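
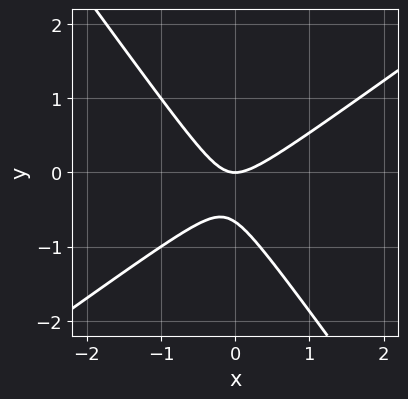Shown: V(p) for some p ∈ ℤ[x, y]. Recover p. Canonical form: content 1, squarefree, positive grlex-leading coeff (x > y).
3*x^2 - 2*x*y - 3*y^2 - 2*y

1. Degree: a generic line meets the curve in up to 2 points, so deg p = 2.
2. Observable constraints: it meets the y-axis at y = 0 (among the integer gridlines); it crosses the x-axis at the gridline x = 0.
3. Matching integer coefficients to the picture gives p.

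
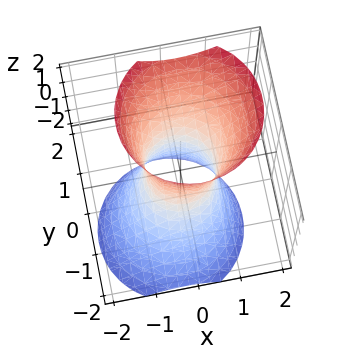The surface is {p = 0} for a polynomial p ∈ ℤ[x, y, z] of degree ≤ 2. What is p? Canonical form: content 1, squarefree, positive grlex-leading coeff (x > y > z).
1. deg p = 2.
2. Against the integer gridlines: the surface avoids every integer z-axis point in the box.
3. Matching integer coefficients to the picture gives p.

3*x^2 - x*z + 3*y^2 - 2*y*z - z^2 - 2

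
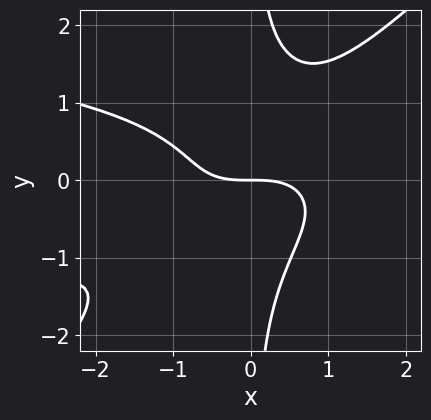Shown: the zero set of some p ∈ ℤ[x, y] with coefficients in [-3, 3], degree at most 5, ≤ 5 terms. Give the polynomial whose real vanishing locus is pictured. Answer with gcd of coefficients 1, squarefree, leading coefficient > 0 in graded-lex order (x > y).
The degree is 4 — the shape is more complex than any degree-3 curve.
From the visible intercepts: it crosses the y-axis at the gridline y = 0; one x-axis crossing is at x = 0.
Fitting integer coefficients to these (and the overall shape) gives p.

2*x^2*y^2 - 2*x*y^3 + x^3 - x^2*y + 2*y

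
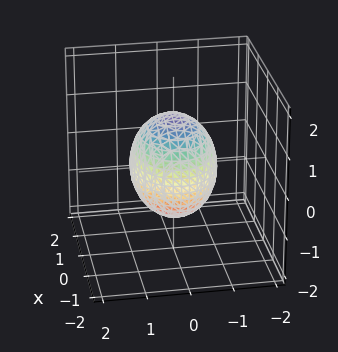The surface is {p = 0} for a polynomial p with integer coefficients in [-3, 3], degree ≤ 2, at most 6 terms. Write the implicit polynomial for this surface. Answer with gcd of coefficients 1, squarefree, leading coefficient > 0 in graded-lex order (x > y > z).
2*x^2 + 3*y^2 + 2*z^2 - 3

deg p = 2. Bounded and convex; a quadric.
Symmetries: it's symmetric under z → −z, forcing even powers of z; the y ↦ −y reflection is a symmetry, so y appears only in even powers; the x ↦ −x reflection is a symmetry, so x appears only in even powers.
Reading off the gridlines: the y-axis gridline crossings are at y ∈ {-1, 1}.
These observations pin down the coefficients.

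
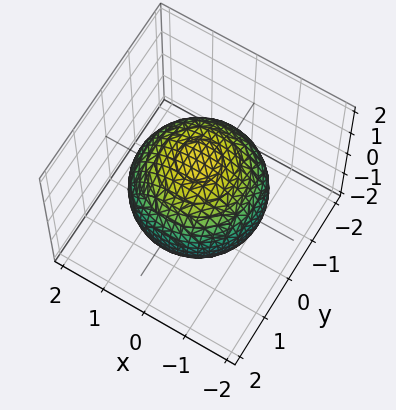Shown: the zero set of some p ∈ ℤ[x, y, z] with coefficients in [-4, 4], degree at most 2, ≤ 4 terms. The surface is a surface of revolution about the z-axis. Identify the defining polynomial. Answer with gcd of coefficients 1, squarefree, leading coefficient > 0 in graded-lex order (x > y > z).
x^2 + y^2 + z^2 - 2

1. Degree: the shape is more complex than any degree-1 surface, so deg p = 2.
2. Symmetries: the z-axis is an axis of rotation, so x and y enter only as x² + y².
3. Against the integer gridlines: a circular section at z = -1 has radius exactly 1.
4. Solving for integer coefficients yields p as stated.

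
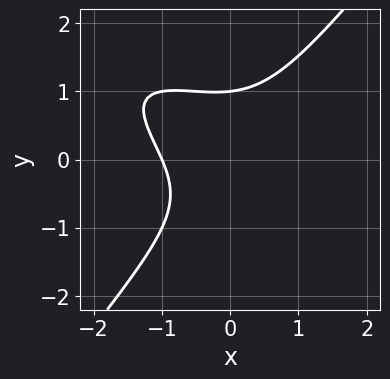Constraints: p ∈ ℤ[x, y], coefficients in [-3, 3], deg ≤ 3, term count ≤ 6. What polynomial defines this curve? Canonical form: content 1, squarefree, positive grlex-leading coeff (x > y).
Degree: a generic line meets the curve in up to 3 points, so deg p = 3.
Checking where it meets the axes: one y-axis crossing is at y = 1; it crosses the x-axis at the gridline x = -1.
Putting this together gives p.

2*x^3 + 3*x^2*y - 3*y^3 + x + 3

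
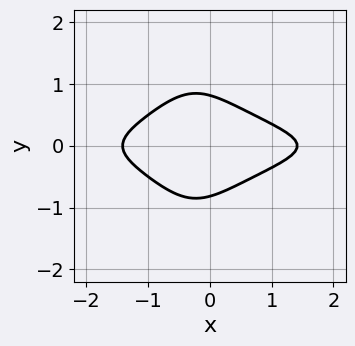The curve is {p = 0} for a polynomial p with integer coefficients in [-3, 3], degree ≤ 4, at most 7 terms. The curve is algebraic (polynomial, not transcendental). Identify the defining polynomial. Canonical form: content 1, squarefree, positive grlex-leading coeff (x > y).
Degree: no degree-3 curve has this shape, so deg p = 4.
Symmetries: mirror symmetry y ↦ −y ⇒ only even powers of y.
Solving for integer coefficients yields p as stated.

3*x^2*y^2 + 2*x*y^2 + x^2 + 3*y^2 - 2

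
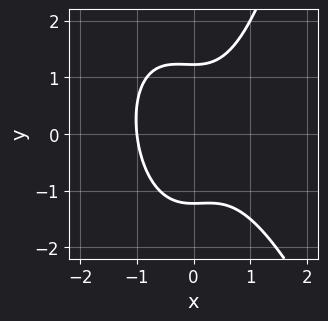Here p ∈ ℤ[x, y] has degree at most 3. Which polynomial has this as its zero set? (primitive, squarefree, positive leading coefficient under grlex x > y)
deg p = 3. No degree-2 curve has this shape.
Reading off the gridlines: it meets the x-axis at x = -1 (among the integer gridlines).
The integer polynomial consistent with all of this is the stated p.

3*x^3 + x^2*y - 2*y^2 + 3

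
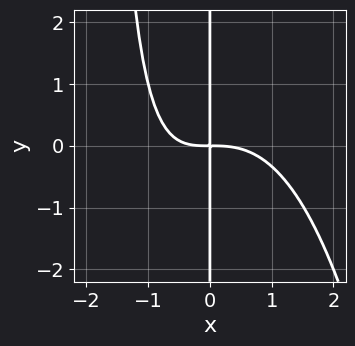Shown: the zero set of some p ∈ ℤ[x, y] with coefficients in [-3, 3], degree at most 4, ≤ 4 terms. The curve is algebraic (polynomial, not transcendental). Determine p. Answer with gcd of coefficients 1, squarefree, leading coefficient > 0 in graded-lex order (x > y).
First, degree: the shape is more complex than any degree-3 curve, so deg p = 4.
Then, from the visible intercepts: the visible y-axis segment lies entirely on the curve.
Finally, these observations pin down the coefficients.

x^4 + x^2*y + 2*x*y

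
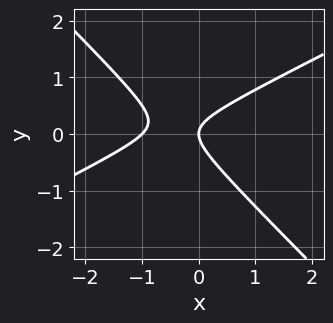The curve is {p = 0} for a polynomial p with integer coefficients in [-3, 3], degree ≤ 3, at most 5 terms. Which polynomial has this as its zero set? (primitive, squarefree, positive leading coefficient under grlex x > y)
x^2 - x*y - 2*y^2 + x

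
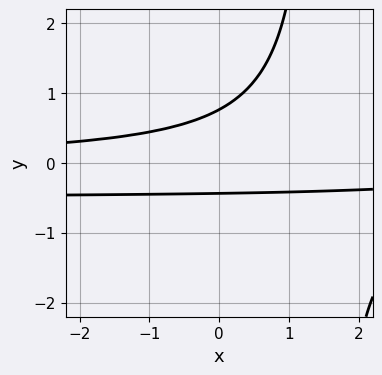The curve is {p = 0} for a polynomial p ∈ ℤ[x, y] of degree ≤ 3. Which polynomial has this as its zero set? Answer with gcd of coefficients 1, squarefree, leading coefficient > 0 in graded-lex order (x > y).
First, the degree is 3 — a generic line meets the curve in up to 3 points.
Next, reading off the gridlines: no x-intercept at any integer in the box.
Finally, putting this together gives p.

2*x*y^2 + x*y - 3*y^2 + y + 1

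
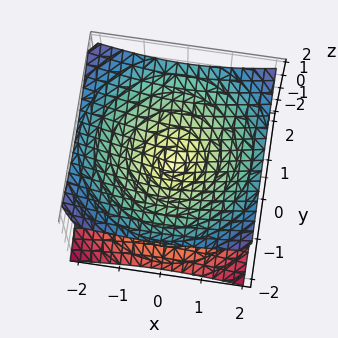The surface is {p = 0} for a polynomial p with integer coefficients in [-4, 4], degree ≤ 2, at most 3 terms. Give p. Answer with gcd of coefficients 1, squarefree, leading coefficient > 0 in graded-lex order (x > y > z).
1. Degree: a double cone through the origin; a quadric, so deg p = 2.
2. Symmetries: it's symmetric under z → −z, forcing even powers of z; rotational symmetry about the z-axis ⇒ p depends on x, y only through x² + y².
3. From the axis intercepts and sections: a circular section at z = -1 has radius between 1 and 2; one z-axis crossing is at z = 0; one x-axis crossing is at x = 0.
4. The integer polynomial consistent with all of this is the stated p.

x^2 + y^2 - 2*z^2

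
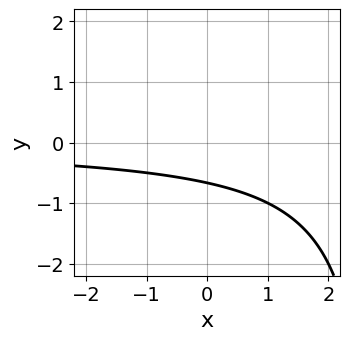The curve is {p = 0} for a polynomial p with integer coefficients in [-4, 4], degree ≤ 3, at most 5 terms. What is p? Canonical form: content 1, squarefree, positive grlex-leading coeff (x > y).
deg p = 2. A generic line meets the curve in up to 2 points.
Checking where it meets the axes: no x-intercept at any integer in the box.
The integer polynomial consistent with all of this is the stated p.

x*y - 3*y - 2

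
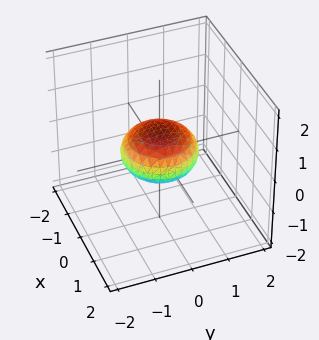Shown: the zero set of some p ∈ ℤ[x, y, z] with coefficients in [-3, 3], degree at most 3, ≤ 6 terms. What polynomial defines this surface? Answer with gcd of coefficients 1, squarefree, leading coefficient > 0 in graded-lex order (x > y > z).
x^2 + y^2 + 2*z^2 - 1

1. Degree: a closed, bounded, convex surface; a quadric, so deg p = 2.
2. By symmetry, every cross-section ⟂ z is a circle, so x, y appear only via x² + y²; it's symmetric under z → −z, forcing even powers of z.
3. Reading off the gridlines: among the integer gridlines, it crosses the x-axis at x ∈ {-1, 1}; among the integer gridlines, it crosses the y-axis at y ∈ {-1, 1}; a circular section at z = 0 has radius exactly 1.
4. Assembling these constraints gives the stated polynomial.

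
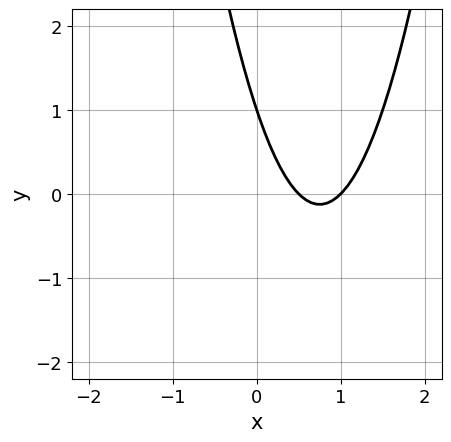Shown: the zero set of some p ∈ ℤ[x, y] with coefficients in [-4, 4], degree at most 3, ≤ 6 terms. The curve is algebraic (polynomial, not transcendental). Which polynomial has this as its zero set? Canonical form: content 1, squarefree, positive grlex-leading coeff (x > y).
2*x^2 - 3*x - y + 1

1. deg p = 2. The shape is more complex than any degree-1 curve.
2. Reading off the gridlines: it meets the x-axis at x = 1 (among the integer gridlines); one y-axis crossing is at y = 1.
3. Putting this together gives p.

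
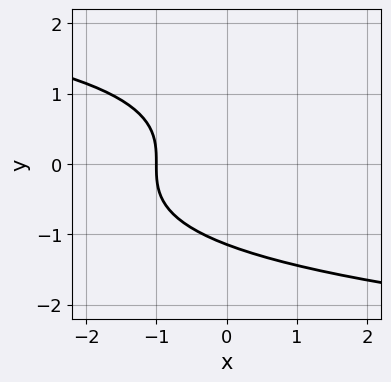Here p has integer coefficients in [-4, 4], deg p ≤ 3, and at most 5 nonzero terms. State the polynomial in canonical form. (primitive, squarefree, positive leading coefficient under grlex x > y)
First, the degree is 3 — no degree-2 curve has this shape.
Then, checking where it meets the axes: it meets the x-axis at x = -1 (among the integer gridlines).
Finally, the integer polynomial consistent with all of this is the stated p.

2*y^3 + 3*x + 3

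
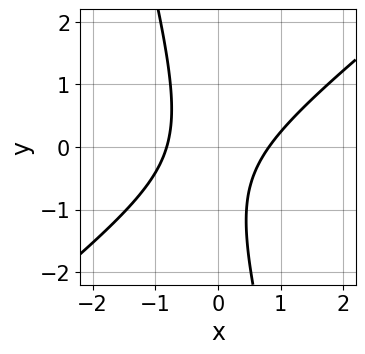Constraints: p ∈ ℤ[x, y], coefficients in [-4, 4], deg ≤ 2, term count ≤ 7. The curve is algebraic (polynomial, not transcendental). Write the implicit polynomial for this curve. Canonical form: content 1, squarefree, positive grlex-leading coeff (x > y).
3*x^2 - 3*x*y - y^2 - y - 2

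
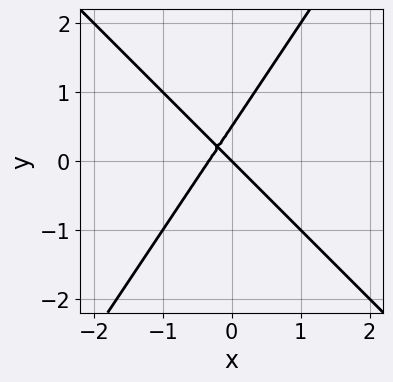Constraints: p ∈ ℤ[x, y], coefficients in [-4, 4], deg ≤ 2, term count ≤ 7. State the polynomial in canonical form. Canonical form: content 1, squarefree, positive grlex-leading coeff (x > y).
3*x^2 + x*y - 2*y^2 + x + y

1. deg p = 2. No degree-1 curve has this shape.
2. Reading off the gridlines: it crosses the x-axis at the gridline x = 0; it crosses the y-axis at the gridline y = 0.
3. Solving for integer coefficients yields p as stated.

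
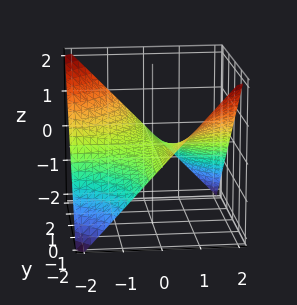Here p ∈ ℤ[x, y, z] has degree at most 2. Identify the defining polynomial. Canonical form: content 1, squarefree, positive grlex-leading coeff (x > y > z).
Degree: a saddle surface; a quadric, so deg p = 2.
Checking where it meets the axes: the visible y-axis segment lies entirely on the surface; every point of the x-axis in the box is on the surface; one z-axis crossing is at z = 0.
The integer polynomial consistent with all of this is the stated p.

x*y + 2*z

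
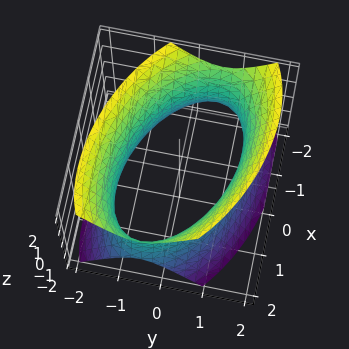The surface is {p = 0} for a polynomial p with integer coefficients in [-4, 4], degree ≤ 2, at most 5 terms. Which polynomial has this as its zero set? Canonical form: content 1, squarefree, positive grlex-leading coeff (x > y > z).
(a) Degree: no degree-1 surface has this shape, so deg p = 2.
(b) Reading off the gridlines: no z-intercept at any integer in the box.
(c) Solving for integer coefficients yields p as stated.

x^2 + x*y + 2*y^2 - z^2 - 3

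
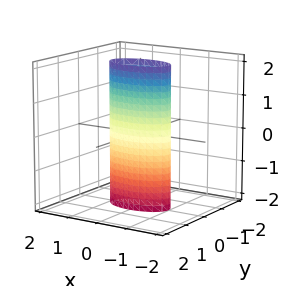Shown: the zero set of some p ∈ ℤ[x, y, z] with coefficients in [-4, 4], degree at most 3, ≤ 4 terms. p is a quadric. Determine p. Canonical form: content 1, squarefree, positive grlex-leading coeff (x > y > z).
x^2 + 3*y^2 - 1

1. deg p = 2.
2. Symmetries: mirror symmetry x ↦ −x ⇒ only even powers of x; it's symmetric under y → −y, forcing even powers of y; it's symmetric under z → −z, forcing even powers of z.
3. Against the integer gridlines: the surface avoids every integer z-axis point in the box; among the integer gridlines, it crosses the x-axis at x ∈ {-1, 1}.
4. Solving for integer coefficients yields p as stated.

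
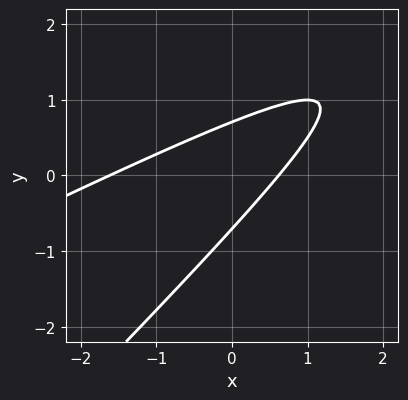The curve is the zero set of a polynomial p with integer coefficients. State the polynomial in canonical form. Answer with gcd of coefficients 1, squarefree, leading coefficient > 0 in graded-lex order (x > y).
x^2 - 3*x*y + 2*y^2 + x - 1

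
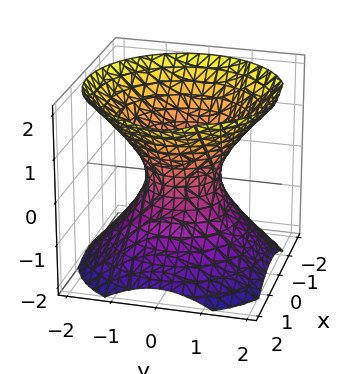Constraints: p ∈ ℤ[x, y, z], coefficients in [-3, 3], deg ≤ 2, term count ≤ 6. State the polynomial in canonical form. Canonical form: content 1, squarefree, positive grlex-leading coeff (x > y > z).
3*x^2 + 3*y^2 - 3*z^2 - 2

First, degree: a generic line meets the surface in up to 2 points, so deg p = 2.
Then, symmetries: the z-axis is an axis of rotation, so x and y enter only as x² + y².
Next, from the axis intercepts and sections: no z-intercept at any integer in the box; a circular section at z = 0 has radius between 0 and 1.
Finally, fitting integer coefficients to these (and the overall shape) gives p.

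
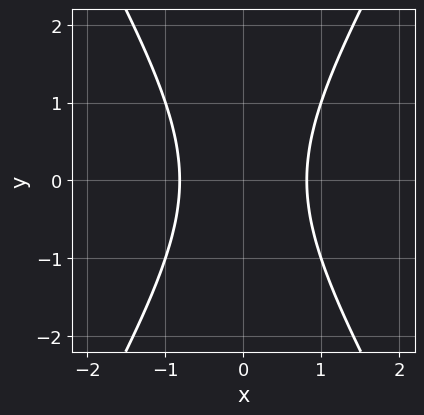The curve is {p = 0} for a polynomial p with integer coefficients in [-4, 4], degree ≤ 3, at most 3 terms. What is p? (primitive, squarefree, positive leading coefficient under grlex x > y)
3*x^2 - y^2 - 2

Degree: a generic line meets the curve in up to 2 points, so deg p = 2.
Symmetries: it's symmetric under x → −x, forcing even powers of x; it's symmetric under y → −y, forcing even powers of y.
Observable constraints: the curve avoids every integer y-axis point in the box.
Assembling these constraints gives the stated polynomial.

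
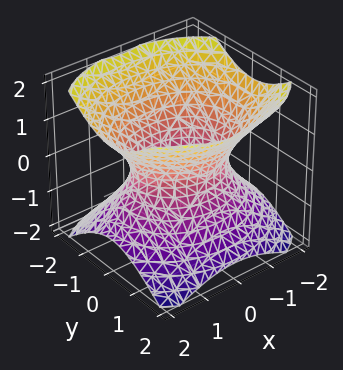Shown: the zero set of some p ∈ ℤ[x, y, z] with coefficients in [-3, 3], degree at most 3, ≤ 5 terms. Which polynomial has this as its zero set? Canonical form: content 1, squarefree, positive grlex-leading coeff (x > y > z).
(a) The degree is 2 — an hourglass — one-sheet hyperboloid; a quadric.
(b) Symmetries: the y ↦ −y reflection is a symmetry, so y appears only in even powers; the z ↦ −z reflection is a symmetry, so z appears only in even powers; the x ↦ −x reflection is a symmetry, so x appears only in even powers.
(c) Checking where it meets the axes: no z-intercept at any integer in the box; among the integer gridlines, it crosses the y-axis at y ∈ {-1, 1}.
(d) These observations pin down the coefficients.

2*x^2 + 3*y^2 - 3*z^2 - 3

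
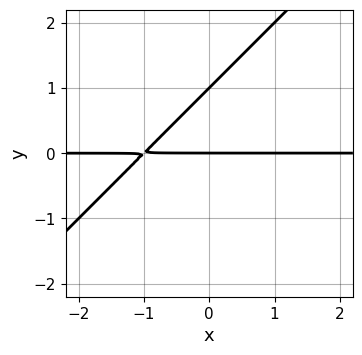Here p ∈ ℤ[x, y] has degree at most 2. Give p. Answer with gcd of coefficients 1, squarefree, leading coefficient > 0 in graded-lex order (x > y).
x*y - y^2 + y

First, degree: a generic line meets the curve in up to 2 points, so deg p = 2.
Then, observable constraints: the visible x-axis segment lies entirely on the curve; the y-axis gridline crossings are at y ∈ {0, 1}.
Finally, these observations pin down the coefficients.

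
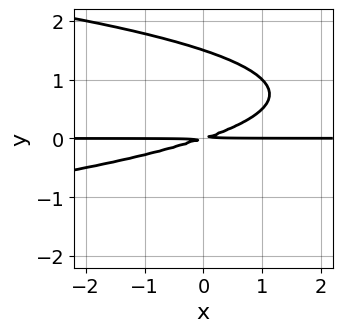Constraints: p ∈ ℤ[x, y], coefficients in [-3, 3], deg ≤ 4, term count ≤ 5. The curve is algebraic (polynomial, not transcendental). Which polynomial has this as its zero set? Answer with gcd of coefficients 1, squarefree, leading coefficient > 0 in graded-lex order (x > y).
2*y^3 + x*y - 3*y^2

(a) deg p = 3. The shape is more complex than any degree-2 curve.
(b) Observable constraints: the visible x-axis segment lies entirely on the curve.
(c) The integer polynomial consistent with all of this is the stated p.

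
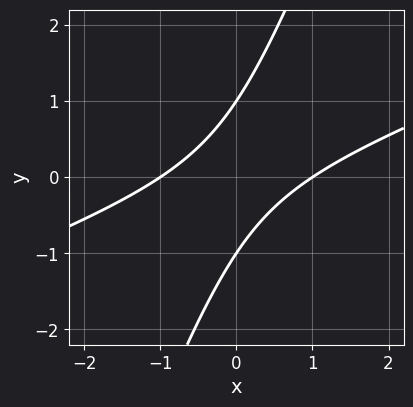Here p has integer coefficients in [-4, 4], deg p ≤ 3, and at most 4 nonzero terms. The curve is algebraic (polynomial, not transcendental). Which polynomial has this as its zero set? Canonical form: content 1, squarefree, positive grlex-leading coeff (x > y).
x^2 - 3*x*y + y^2 - 1

First, degree: the shape is more complex than any degree-1 curve, so deg p = 2.
Then, reading off the gridlines: among the integer gridlines, it crosses the x-axis at x ∈ {-1, 1}; among the integer gridlines, it crosses the y-axis at y ∈ {-1, 1}.
Finally, fitting integer coefficients to these (and the overall shape) gives p.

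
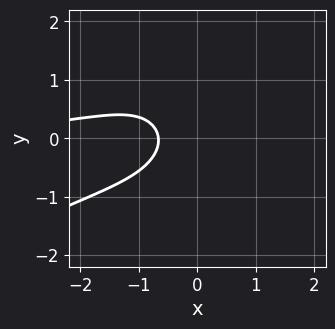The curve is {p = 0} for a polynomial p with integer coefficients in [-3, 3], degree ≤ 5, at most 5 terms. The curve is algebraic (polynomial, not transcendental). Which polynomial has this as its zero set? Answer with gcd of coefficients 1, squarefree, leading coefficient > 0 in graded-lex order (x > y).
x^3*y - 2*x^2*y^2 - 3*y^2 - 3*x - 2

First, the degree is 4 — the shape is more complex than any degree-3 curve.
Next, checking where it meets the axes: it misses every integer gridline on the y-axis.
Finally, the integer polynomial consistent with all of this is the stated p.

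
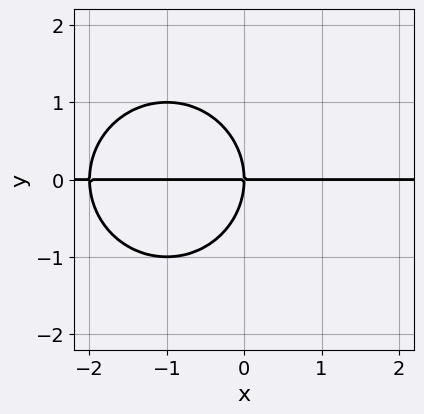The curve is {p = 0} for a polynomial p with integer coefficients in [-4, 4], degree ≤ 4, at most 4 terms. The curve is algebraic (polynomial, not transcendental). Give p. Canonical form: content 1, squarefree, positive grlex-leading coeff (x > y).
x^2*y + y^3 + 2*x*y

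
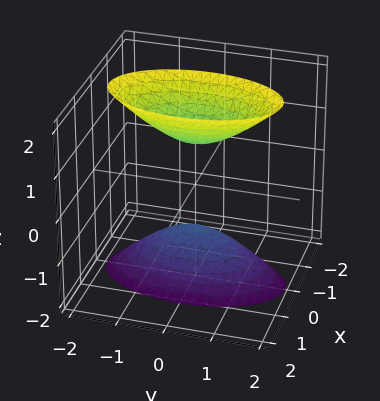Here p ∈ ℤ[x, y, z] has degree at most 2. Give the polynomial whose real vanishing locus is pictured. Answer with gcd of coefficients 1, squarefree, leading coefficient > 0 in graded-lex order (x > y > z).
3*x^2 + y^2 - z^2 + 1

The picture has 2 separate pieces. They look like related sheets of one shape, so recover p as a whole.
Degree: two sheets facing apart; a quadric, so deg p = 2.
Symmetries: mirror symmetry z ↦ −z ⇒ only even powers of z; the y ↦ −y reflection is a symmetry, so y appears only in even powers; it's symmetric under x → −x, forcing even powers of x.
Reading off the gridlines: the surface avoids every integer y-axis point in the box; no x-intercept at any integer in the box.
Matching integer coefficients to the picture gives p. Check: (0, 0, -1) on the z-axis lies on the surface, and p(0, 0, -1) = 0. ✓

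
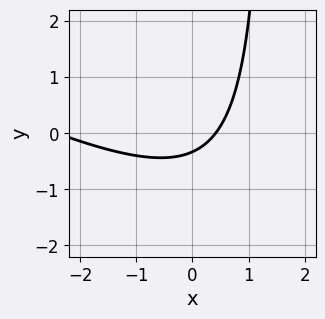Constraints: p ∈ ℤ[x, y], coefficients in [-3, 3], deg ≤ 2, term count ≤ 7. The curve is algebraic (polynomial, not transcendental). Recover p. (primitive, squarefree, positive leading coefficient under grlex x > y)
x^2 + 2*x*y + 2*x - 3*y - 1

deg p = 2. A generic line meets the curve in up to 2 points.
Solving for integer coefficients yields p as stated.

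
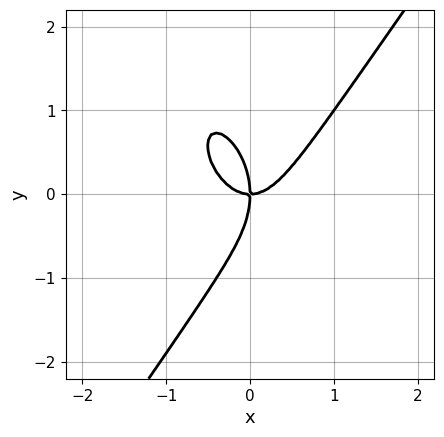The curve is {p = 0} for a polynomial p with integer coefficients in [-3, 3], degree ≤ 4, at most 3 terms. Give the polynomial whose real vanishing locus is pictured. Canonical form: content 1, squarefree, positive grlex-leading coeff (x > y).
The degree is 3 — the shape is more complex than any degree-2 curve.
Reading off the gridlines: one y-axis crossing is at y = 0; it crosses the x-axis at the gridline x = 0.
Fitting integer coefficients to these (and the overall shape) gives p.

3*x^3 - y^3 - 2*x*y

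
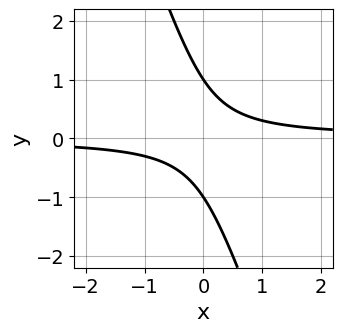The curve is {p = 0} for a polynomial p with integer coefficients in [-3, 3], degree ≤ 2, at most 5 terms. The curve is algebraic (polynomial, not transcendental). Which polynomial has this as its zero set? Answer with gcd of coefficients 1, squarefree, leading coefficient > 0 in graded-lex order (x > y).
1. Degree: a generic line meets the curve in up to 2 points, so deg p = 2.
2. Observable constraints: the curve avoids every integer x-axis point in the box; among the integer gridlines, it crosses the y-axis at y ∈ {-1, 1}.
3. Solving for integer coefficients yields p as stated.

3*x*y + y^2 - 1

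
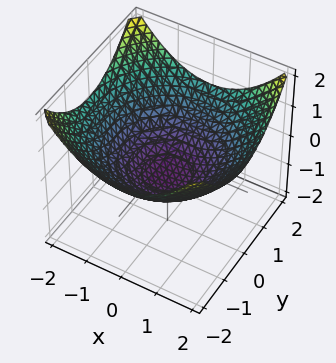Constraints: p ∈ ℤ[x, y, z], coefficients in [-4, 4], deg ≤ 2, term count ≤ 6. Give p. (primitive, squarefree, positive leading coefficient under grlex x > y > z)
First, degree: a generic line meets the surface in up to 2 points, so deg p = 2.
Then, symmetries: rotational symmetry about the z-axis ⇒ p depends on x, y only through x² + y².
Then, against the integer gridlines: a circular section at z = 0 has radius between 1 and 2.
Finally, assembling these constraints gives the stated polynomial.

x^2 + y^2 - 3*z - 2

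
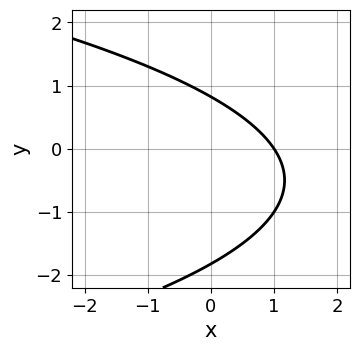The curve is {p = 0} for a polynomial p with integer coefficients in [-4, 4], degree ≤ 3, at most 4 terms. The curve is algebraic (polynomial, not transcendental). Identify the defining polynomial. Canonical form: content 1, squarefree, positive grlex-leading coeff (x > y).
2*y^2 + 3*x + 2*y - 3

deg p = 2. No degree-1 curve has this shape.
Checking where it meets the axes: one x-axis crossing is at x = 1.
The integer polynomial consistent with all of this is the stated p.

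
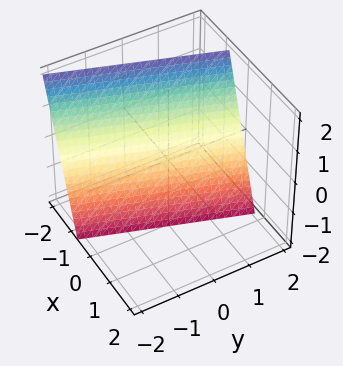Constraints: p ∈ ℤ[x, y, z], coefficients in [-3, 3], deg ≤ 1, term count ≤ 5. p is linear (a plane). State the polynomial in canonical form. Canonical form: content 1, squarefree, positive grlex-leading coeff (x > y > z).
3*x - y + z + 2

First, deg p = 1.
Next, against the integer gridlines: one y-axis crossing is at y = 2; it meets the z-axis at z = -2 (among the integer gridlines).
Finally, solving for integer coefficients yields p as stated.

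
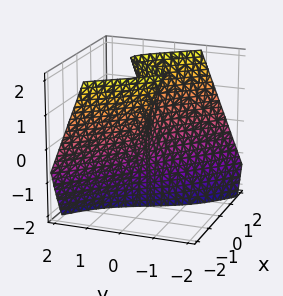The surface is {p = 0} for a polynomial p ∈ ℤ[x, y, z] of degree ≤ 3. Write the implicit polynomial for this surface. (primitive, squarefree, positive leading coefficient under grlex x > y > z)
The degree is 3 — no degree-2 surface has this shape.
Against the integer gridlines: the visible z-axis segment lies entirely on the surface; it meets the y-axis at y = 0 (among the integer gridlines); it meets the x-axis at x = 0 (among the integer gridlines).
Solving for integer coefficients yields p as stated.

x^3 + x^2*y - x*z + y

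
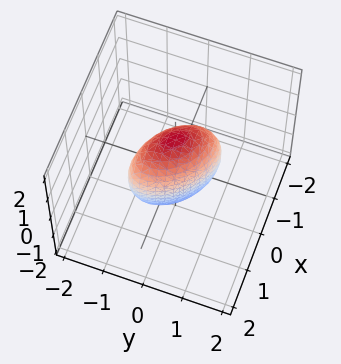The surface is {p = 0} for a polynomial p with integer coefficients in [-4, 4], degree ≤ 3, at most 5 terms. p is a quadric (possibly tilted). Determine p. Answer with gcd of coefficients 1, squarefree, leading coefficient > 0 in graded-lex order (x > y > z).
1. Degree: the shape is more complex than any degree-1 surface, so deg p = 2.
2. Solving for integer coefficients yields p as stated.

3*x^2 + 3*x*y + 3*y^2 + z^2 - 2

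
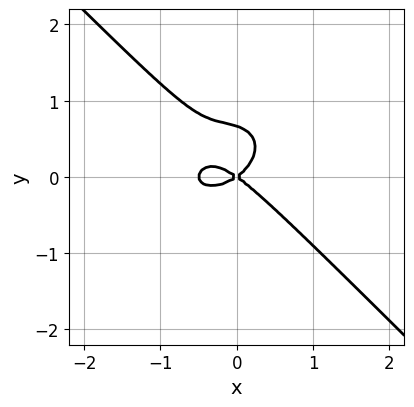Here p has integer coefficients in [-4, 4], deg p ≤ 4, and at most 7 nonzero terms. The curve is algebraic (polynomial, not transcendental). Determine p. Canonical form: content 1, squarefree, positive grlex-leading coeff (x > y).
1. Degree: no degree-2 curve has this shape, so deg p = 3.
2. Observable constraints: one y-axis crossing is at y = 0; it crosses the x-axis at the gridline x = 0.
3. Solving for integer coefficients yields p as stated.

2*x^3 + x*y^2 + 3*y^3 + x^2 - 2*y^2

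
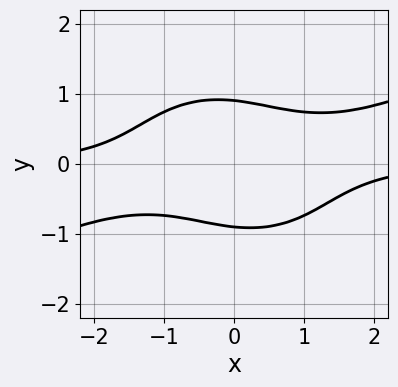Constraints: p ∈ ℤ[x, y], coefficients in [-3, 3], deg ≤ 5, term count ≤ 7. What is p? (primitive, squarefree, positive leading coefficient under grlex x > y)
x^3*y - 2*x^2*y^2 - 3*y^4 - x*y + 2

The degree is 4 — the shape is more complex than any degree-3 curve.
Observable constraints: the curve avoids every integer x-axis point in the box.
The integer polynomial consistent with all of this is the stated p.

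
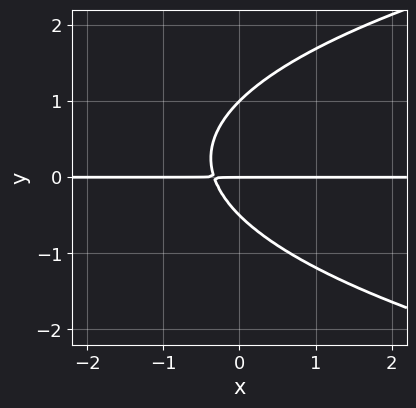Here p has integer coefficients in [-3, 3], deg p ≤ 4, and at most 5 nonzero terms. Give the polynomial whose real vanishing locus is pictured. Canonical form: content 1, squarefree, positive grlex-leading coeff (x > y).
2*y^3 - 3*x*y - y^2 - y

(a) deg p = 3.
(b) From the axis intercepts and sections: the y-axis gridline crossings are at y ∈ {0, 1}; every point of the x-axis in the box is on the curve.
(c) The integer polynomial consistent with all of this is the stated p.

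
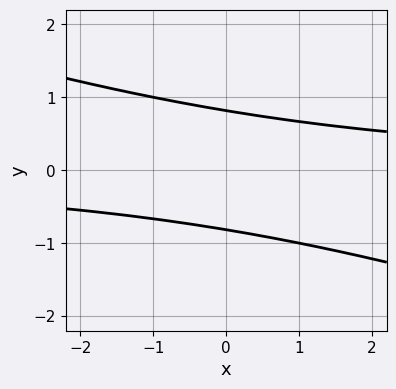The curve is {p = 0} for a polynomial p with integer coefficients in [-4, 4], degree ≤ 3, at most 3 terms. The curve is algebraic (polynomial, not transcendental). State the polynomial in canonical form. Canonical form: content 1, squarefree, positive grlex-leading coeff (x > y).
x*y + 3*y^2 - 2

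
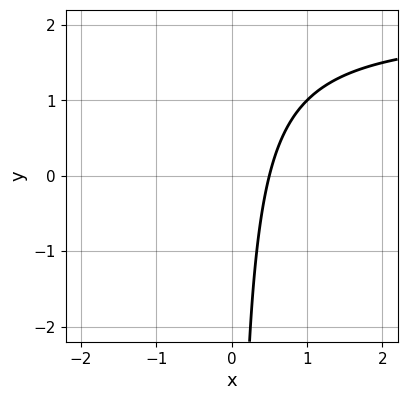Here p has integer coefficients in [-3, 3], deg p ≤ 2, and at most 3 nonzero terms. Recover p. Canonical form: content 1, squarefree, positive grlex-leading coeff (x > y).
x*y - 2*x + 1

(a) Degree: a generic line meets the curve in up to 2 points, so deg p = 2.
(b) From the visible intercepts: it misses every integer gridline on the y-axis.
(c) Putting this together gives p.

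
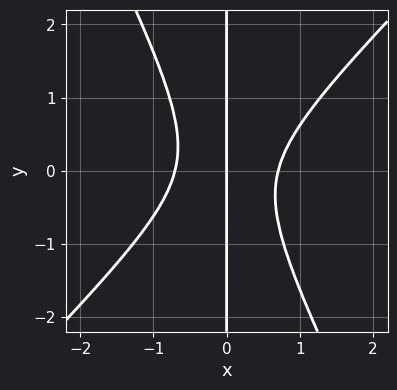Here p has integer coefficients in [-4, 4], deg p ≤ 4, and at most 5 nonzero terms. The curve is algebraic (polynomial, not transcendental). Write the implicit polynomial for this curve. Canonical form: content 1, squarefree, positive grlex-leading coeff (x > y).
2*x^3 - x^2*y - x*y^2 - x

First, deg p = 3.
Then, observable constraints: every point of the y-axis in the box is on the curve; it meets the x-axis at x = 0 (among the integer gridlines).
Finally, putting this together gives p.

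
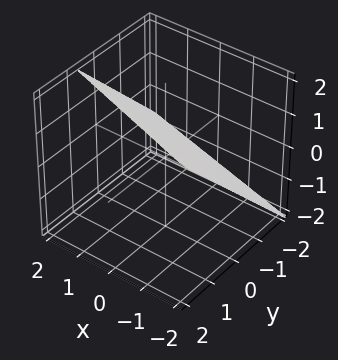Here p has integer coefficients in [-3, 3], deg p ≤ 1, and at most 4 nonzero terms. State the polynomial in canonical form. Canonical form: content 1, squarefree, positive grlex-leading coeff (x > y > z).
First, degree: every cross-section is a straight line — this is a plane, so deg p = 1.
Then, reading off the gridlines: one x-axis crossing is at x = -2.
Finally, solving for integer coefficients yields p as stated.

x + 3*y - 3*z + 2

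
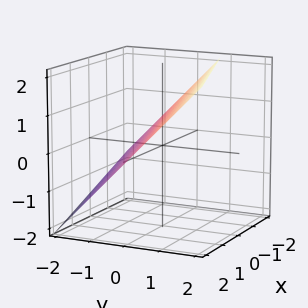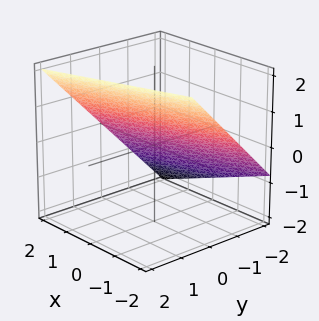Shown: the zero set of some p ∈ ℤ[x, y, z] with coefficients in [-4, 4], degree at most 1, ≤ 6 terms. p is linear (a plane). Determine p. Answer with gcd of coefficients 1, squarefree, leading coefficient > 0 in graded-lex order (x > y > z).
1. Degree: every cross-section is a straight line — this is a plane, so deg p = 1.
2. From the axis intercepts and sections: one x-axis crossing is at x = 2.
3. Matching integer coefficients to the picture gives p.

x - 3*y + 3*z - 2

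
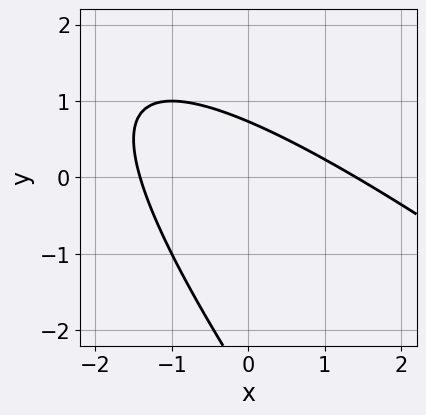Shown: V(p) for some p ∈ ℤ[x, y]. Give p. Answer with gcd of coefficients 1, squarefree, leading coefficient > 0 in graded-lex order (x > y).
1. Degree: the shape is more complex than any degree-1 curve, so deg p = 2.
2. Putting this together gives p.

x^2 + 2*x*y + y^2 + 2*y - 2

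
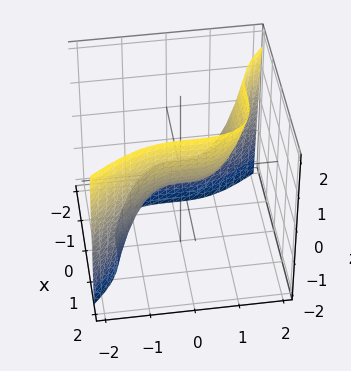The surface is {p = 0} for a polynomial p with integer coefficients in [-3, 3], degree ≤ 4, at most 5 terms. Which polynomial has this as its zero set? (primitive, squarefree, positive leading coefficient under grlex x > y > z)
1. deg p = 3. A generic line meets the surface in up to 3 points.
2. From the visible intercepts: it crosses the x-axis at the gridline x = 0; it meets the z-axis at z = 0 (among the integer gridlines); it crosses the y-axis at the gridline y = 0.
3. Together with the visible shape, these determine p as stated.

3*x^3 + 2*y^3 - 3*z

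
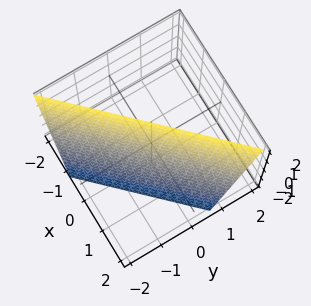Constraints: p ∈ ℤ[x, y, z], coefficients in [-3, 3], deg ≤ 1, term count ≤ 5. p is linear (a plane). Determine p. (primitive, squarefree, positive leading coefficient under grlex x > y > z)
3*x - 3*y + z - 2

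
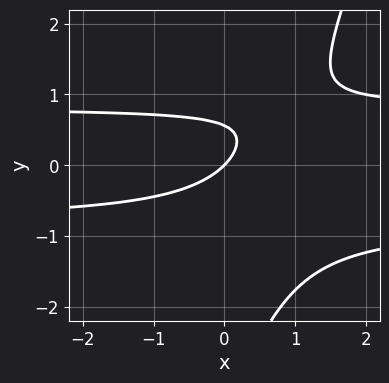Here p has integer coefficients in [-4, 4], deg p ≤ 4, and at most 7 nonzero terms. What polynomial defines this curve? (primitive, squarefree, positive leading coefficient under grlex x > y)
1. The degree is 3 — a generic line meets the curve in up to 3 points.
2. Reading off the gridlines: it meets the y-axis at y = 0 (among the integer gridlines); it crosses the x-axis at the gridline x = 0.
3. The integer polynomial consistent with all of this is the stated p.

3*x*y^2 - y^3 - 3*y^2 - 2*x + 2*y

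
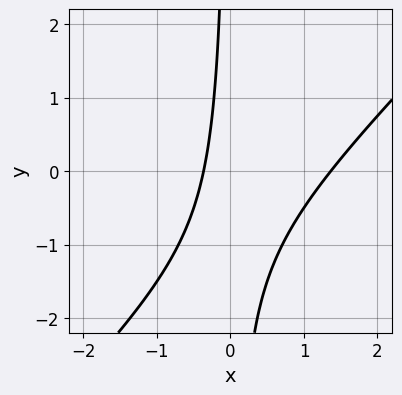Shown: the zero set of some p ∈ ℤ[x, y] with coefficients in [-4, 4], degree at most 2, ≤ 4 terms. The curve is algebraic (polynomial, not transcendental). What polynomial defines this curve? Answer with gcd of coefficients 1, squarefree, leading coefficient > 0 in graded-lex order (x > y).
2*x^2 - 2*x*y - 2*x - 1

1. deg p = 2. The shape is more complex than any degree-1 curve.
2. Checking where it meets the axes: the curve avoids every integer y-axis point in the box.
3. Putting this together gives p.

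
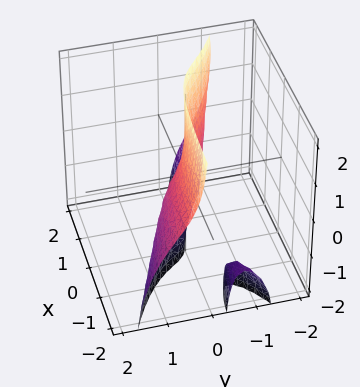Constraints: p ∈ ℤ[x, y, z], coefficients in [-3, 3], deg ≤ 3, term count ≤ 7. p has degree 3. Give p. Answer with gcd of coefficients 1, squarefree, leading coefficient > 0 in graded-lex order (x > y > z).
First, there are 2 components. They look like related sheets of one shape, so recover p as a whole.
Then, the degree is 3 — a generic line meets the surface in up to 3 points.
Next, against the integer gridlines: the visible z-axis segment lies entirely on the surface; one x-axis crossing is at x = 0; it crosses the y-axis at the gridline y = 0.
Finally, putting this together gives p.

2*x*y*z - 3*y^3 - y*z^2 - y*z - x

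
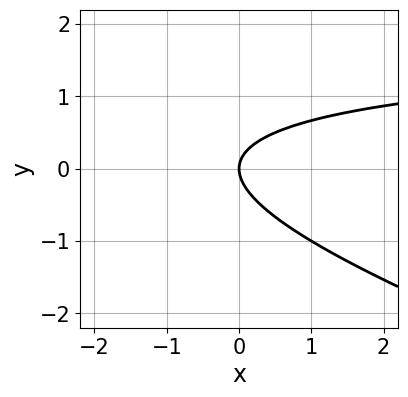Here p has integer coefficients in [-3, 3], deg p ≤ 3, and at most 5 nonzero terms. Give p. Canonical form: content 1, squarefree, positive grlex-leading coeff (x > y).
First, degree: the shape is more complex than any degree-1 curve, so deg p = 2.
Then, against the integer gridlines: one x-axis crossing is at x = 0; one y-axis crossing is at y = 0.
Finally, fitting integer coefficients to these (and the overall shape) gives p.

x*y + 3*y^2 - 2*x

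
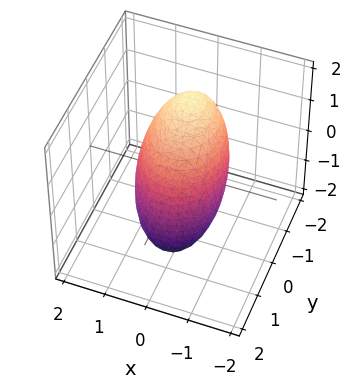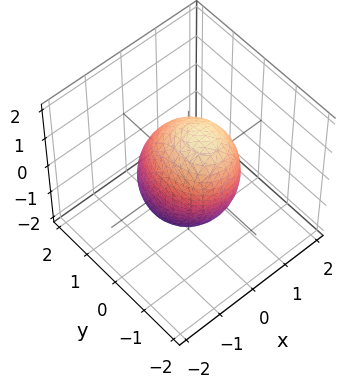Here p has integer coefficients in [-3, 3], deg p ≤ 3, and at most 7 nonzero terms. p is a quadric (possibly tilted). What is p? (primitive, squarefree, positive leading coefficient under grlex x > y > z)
3*x^2 + 2*y^2 + y*z + z^2 - 3

First, degree: the shape is more complex than any degree-1 surface, so deg p = 2.
Next, reading off the gridlines: among the integer gridlines, it crosses the x-axis at x ∈ {-1, 1}.
Finally, solving for integer coefficients yields p as stated.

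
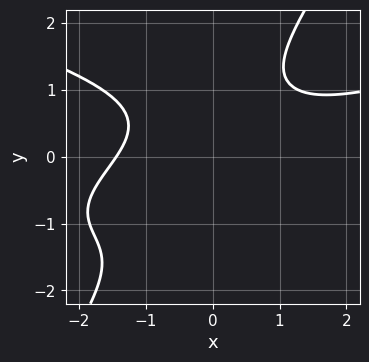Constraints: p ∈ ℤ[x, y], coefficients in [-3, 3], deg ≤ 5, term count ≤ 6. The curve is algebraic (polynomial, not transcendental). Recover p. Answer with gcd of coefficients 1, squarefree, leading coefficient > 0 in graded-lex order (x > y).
3*x*y^3 - 2*y^4 - x^3 + 2*x^2*y - 3

The degree is 4 — no degree-3 curve has this shape.
Observable constraints: no y-intercept at any integer in the box.
Solving for integer coefficients yields p as stated.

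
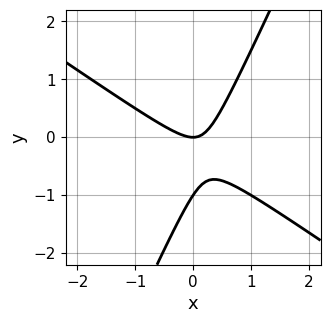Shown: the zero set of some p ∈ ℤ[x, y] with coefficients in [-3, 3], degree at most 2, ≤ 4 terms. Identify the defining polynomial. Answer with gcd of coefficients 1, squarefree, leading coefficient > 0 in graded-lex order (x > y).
deg p = 2.
From the axis intercepts and sections: among the integer gridlines, it crosses the y-axis at y ∈ {-1, 0}; one x-axis crossing is at x = 0.
These observations pin down the coefficients.

3*x^2 + 3*x*y - 2*y^2 - 2*y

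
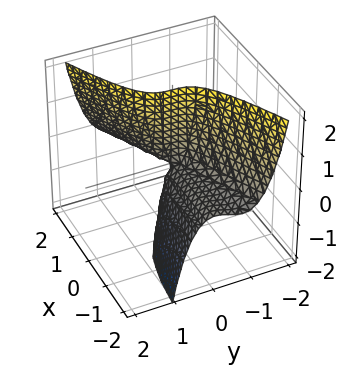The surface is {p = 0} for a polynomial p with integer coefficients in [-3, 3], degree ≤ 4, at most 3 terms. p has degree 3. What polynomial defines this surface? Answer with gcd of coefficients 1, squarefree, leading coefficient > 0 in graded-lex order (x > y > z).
x*y^2 - 2*y^3 + x*z

First, degree: the shape is more complex than any degree-2 surface, so deg p = 3.
Then, from the axis intercepts and sections: every point of the z-axis in the box is on the surface; it meets the y-axis at y = 0 (among the integer gridlines); the visible x-axis segment lies entirely on the surface.
Finally, solving for integer coefficients yields p as stated.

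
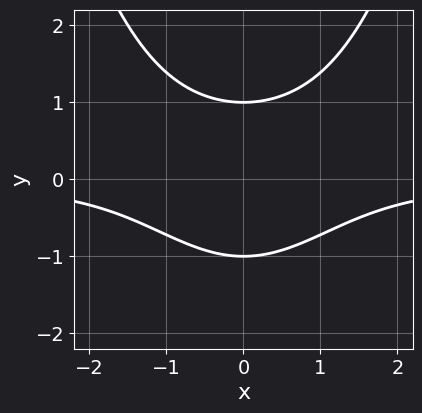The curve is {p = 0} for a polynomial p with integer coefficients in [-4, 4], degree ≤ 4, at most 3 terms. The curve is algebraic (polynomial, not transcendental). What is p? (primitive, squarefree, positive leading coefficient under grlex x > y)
2*x^2*y - 3*y^2 + 3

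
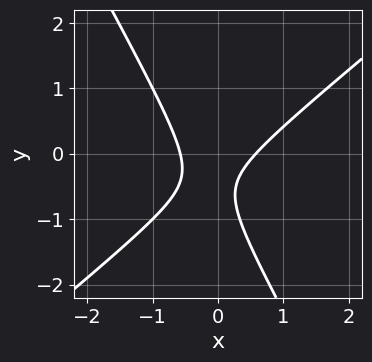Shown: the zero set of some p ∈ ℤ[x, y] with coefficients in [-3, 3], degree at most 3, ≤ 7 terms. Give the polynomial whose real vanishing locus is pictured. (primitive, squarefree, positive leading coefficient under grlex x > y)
3*x^2 - 2*x*y - 2*y^2 - 2*y - 1

Degree: a generic line meets the curve in up to 2 points, so deg p = 2.
Observable constraints: the curve avoids every integer y-axis point in the box.
Assembling these constraints gives the stated polynomial.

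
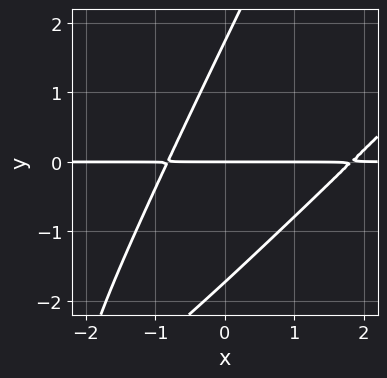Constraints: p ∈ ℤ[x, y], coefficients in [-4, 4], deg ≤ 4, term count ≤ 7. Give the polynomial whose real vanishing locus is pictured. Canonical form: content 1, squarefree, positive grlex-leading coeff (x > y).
2*x^2*y - 3*x*y^2 + y^3 - 2*x*y - 3*y

(a) The degree is 3 — a generic line meets the curve in up to 3 points.
(b) Against the integer gridlines: every point of the x-axis in the box is on the curve; one y-axis crossing is at y = 0.
(c) Fitting integer coefficients to these (and the overall shape) gives p.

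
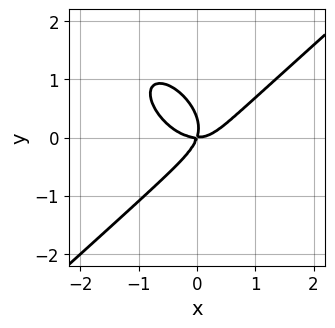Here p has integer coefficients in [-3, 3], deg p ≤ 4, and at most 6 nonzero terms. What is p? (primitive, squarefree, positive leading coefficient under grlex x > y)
1. The degree is 3 — a generic line meets the curve in up to 3 points.
2. Reading off the gridlines: it meets the y-axis at y = 0 (among the integer gridlines); it meets the x-axis at x = 0 (among the integer gridlines).
3. Solving for integer coefficients yields p as stated.

3*x^3 - x*y^2 - 3*y^3 - 3*x*y + y^2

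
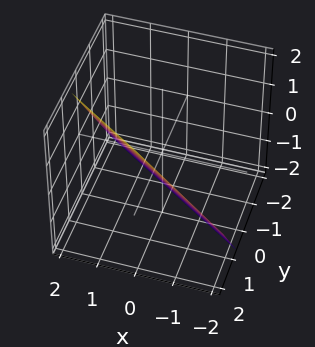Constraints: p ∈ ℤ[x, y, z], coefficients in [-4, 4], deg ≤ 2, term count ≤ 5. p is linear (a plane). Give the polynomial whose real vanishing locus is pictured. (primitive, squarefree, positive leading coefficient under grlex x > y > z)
Degree: the surface is flat (a plane), so deg p = 1.
Observable constraints: one z-axis crossing is at z = -1; it meets the x-axis at x = 1 (among the integer gridlines).
Together with the visible shape, these determine p as stated.

2*x + 3*y - 2*z - 2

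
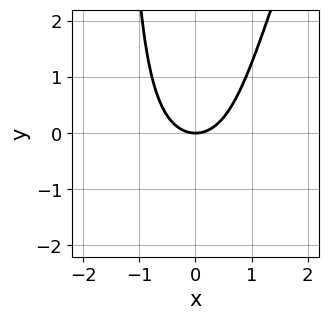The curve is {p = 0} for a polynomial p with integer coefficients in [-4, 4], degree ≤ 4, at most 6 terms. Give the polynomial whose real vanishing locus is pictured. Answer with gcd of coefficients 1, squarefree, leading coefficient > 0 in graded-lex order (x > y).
Degree: a generic line meets the curve in up to 4 points, so deg p = 4.
Reading off the gridlines: it meets the y-axis at y = 0 (among the integer gridlines); it crosses the x-axis at the gridline x = 0.
Solving for integer coefficients yields p as stated.

2*x^4 - x^3*y + 3*x^2 - 3*y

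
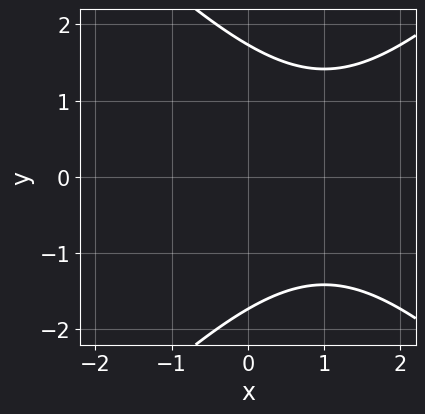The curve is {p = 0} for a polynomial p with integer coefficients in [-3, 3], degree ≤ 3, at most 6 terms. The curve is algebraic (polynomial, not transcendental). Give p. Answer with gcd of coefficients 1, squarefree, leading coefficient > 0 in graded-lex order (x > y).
x^2 - y^2 - 2*x + 3

(a) Degree: the shape is more complex than any degree-1 curve, so deg p = 2.
(b) Symmetries: mirror symmetry y ↦ −y ⇒ only even powers of y.
(c) From the visible intercepts: no x-intercept at any integer in the box.
(d) Together with the visible shape, these determine p as stated.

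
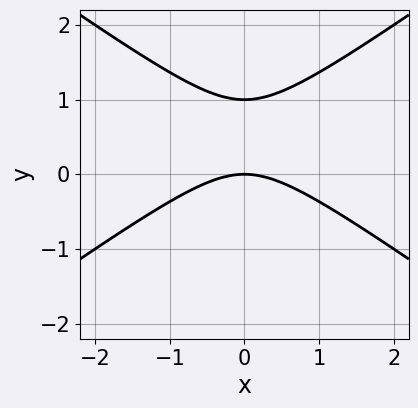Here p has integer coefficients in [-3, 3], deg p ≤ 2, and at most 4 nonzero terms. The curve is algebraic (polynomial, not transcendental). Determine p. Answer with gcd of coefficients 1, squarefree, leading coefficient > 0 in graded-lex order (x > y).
x^2 - 2*y^2 + 2*y

1. The degree is 2 — the shape is more complex than any degree-1 curve.
2. Symmetries: mirror symmetry x ↦ −x ⇒ only even powers of x.
3. From the visible intercepts: among the integer gridlines, it crosses the y-axis at y ∈ {0, 1}; it crosses the x-axis at the gridline x = 0.
4. These observations pin down the coefficients.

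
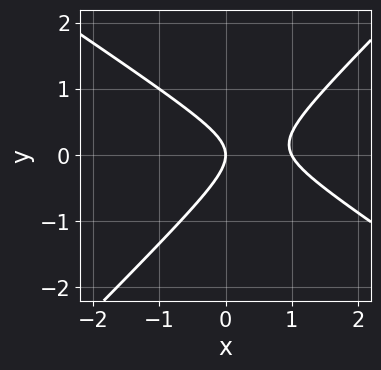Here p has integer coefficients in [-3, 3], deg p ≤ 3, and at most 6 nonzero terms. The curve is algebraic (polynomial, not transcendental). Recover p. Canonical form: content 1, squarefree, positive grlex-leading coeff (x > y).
2*x^2 + x*y - 3*y^2 - 2*x

1. Degree: a generic line meets the curve in up to 2 points, so deg p = 2.
2. From the axis intercepts and sections: it crosses the y-axis at the gridline y = 0; the x-axis gridline crossings are at x ∈ {0, 1}.
3. Solving for integer coefficients yields p as stated.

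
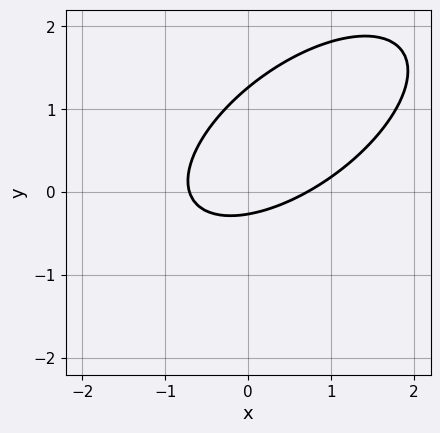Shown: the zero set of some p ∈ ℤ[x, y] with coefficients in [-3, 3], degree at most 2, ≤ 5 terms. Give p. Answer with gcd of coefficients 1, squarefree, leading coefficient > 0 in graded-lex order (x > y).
1. The degree is 2 — the shape is more complex than any degree-1 curve.
2. Matching integer coefficients to the picture gives p.

2*x^2 - 3*x*y + 3*y^2 - 3*y - 1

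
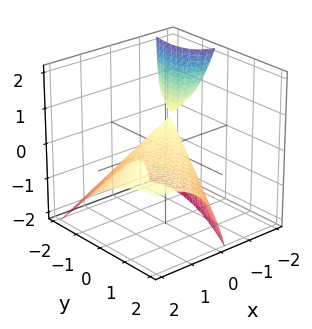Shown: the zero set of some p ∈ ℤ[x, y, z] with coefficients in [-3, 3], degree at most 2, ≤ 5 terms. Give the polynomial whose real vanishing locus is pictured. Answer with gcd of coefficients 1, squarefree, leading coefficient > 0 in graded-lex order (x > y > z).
(a) The picture has 2 separate pieces. They look like related sheets of one shape, so recover p as a whole.
(b) Degree: a generic line meets the surface in up to 2 points, so deg p = 2.
(c) From the visible intercepts: it meets the x-axis at x = 0 (among the integer gridlines); one y-axis crossing is at y = 0; it crosses the z-axis at the gridline z = 0.
(d) Fitting integer coefficients to these (and the overall shape) gives p.

x^2 - 2*x*y + 2*x*z + y^2 + 3*z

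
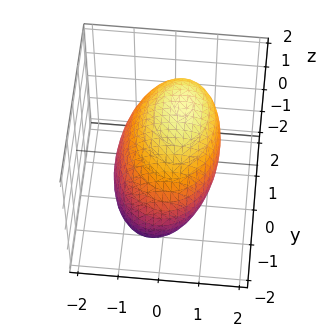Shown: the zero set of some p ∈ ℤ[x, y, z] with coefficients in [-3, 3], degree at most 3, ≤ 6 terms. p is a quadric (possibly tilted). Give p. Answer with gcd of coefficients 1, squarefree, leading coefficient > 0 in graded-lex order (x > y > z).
2*x^2 - x*z + y^2 - y*z + 2*z^2 - 3

(a) The degree is 2 — the shape is more complex than any degree-1 surface.
(b) Putting this together gives p.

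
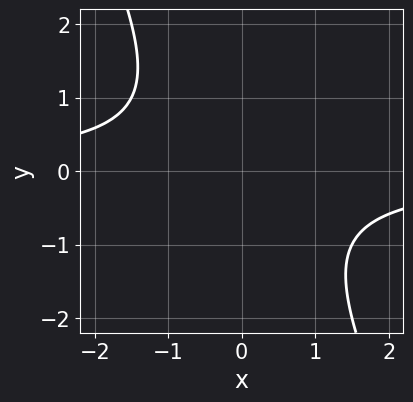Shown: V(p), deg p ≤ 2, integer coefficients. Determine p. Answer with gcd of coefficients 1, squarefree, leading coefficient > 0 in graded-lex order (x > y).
First, deg p = 2. A generic line meets the curve in up to 2 points.
Then, reading off the gridlines: the curve avoids every integer y-axis point in the box; it misses every integer gridline on the x-axis.
Finally, together with the visible shape, these determine p as stated.

2*x*y + y^2 + 2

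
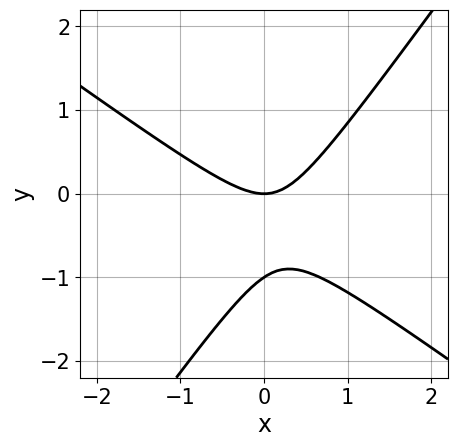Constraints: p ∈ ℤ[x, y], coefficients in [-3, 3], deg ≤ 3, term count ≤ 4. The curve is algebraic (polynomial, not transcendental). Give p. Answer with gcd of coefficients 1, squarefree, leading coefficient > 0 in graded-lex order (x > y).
3*x^2 + 2*x*y - 3*y^2 - 3*y

The degree is 2 — a generic line meets the curve in up to 2 points.
Observable constraints: it crosses the x-axis at the gridline x = 0; the y-axis gridline crossings are at y ∈ {-1, 0}.
Together with the visible shape, these determine p as stated.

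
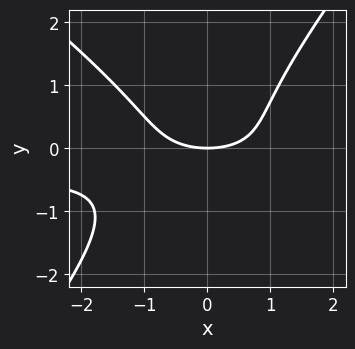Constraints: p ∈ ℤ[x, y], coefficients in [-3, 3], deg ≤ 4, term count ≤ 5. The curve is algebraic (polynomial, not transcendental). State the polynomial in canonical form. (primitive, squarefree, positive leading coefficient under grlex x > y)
(a) deg p = 3.
(b) From the axis intercepts and sections: it crosses the y-axis at the gridline y = 0; one x-axis crossing is at x = 0.
(c) Together with the visible shape, these determine p as stated.

2*x^2*y + x*y^2 - 2*y^3 + x^2 - 3*y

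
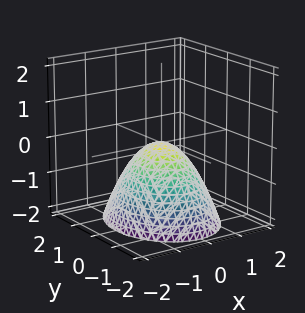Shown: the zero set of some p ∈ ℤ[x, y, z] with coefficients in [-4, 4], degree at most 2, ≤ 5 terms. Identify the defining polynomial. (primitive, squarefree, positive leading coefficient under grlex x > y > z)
3*x^2 + 2*y^2 + 3*z

1. deg p = 2. A single bowl opening along one axis; a quadric.
2. Symmetries: the x ↦ −x reflection is a symmetry, so x appears only in even powers; it's symmetric under y → −y, forcing even powers of y.
3. From the visible intercepts: it meets the x-axis at x = 0 (among the integer gridlines); it meets the z-axis at z = 0 (among the integer gridlines); one y-axis crossing is at y = 0.
4. Matching integer coefficients to the picture gives p.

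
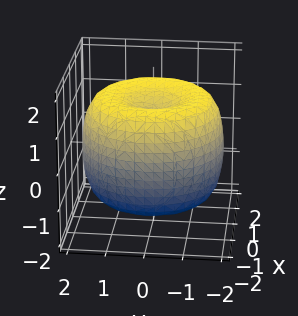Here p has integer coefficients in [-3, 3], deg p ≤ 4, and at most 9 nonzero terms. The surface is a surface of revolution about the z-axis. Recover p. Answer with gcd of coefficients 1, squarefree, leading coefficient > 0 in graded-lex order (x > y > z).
x^4 + 2*x^2*y^2 + y^4 - 3*x^2 - 3*y^2 + 2*z^2 - 2

The degree is 4 — no degree-3 surface has this shape.
Symmetry: the z-axis is an axis of rotation, so x and y enter only as x² + y².
From the axis intercepts and sections: a circular section at z = 0 has radius between 1 and 2; the z-axis gridline crossings are at z ∈ {-1, 1}.
Fitting integer coefficients to these (and the overall shape) gives p.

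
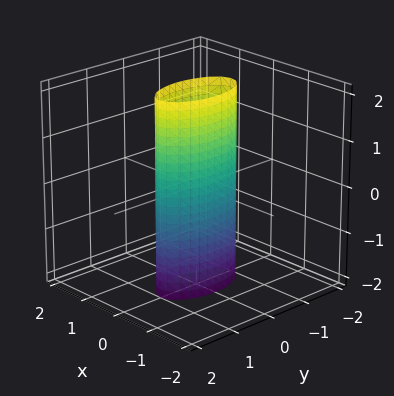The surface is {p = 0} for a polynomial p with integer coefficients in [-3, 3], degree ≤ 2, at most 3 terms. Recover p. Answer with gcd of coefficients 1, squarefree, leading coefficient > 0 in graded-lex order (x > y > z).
3*x^2 + y^2 - 1

deg p = 2. Constant cross-section along one axis; a quadric.
Symmetries: the y ↦ −y reflection is a symmetry, so y appears only in even powers; mirror symmetry x ↦ −x ⇒ only even powers of x; it's symmetric under z → −z, forcing even powers of z.
From the axis intercepts and sections: the surface avoids every integer z-axis point in the box; among the integer gridlines, it crosses the y-axis at y ∈ {-1, 1}.
Putting this together gives p.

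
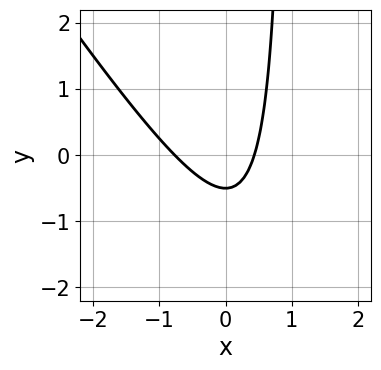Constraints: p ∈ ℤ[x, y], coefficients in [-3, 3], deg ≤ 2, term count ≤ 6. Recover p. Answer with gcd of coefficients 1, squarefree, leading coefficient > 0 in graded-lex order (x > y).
3*x^2 + 2*x*y + x - 2*y - 1

(a) Degree: the shape is more complex than any degree-1 curve, so deg p = 2.
(b) Matching integer coefficients to the picture gives p.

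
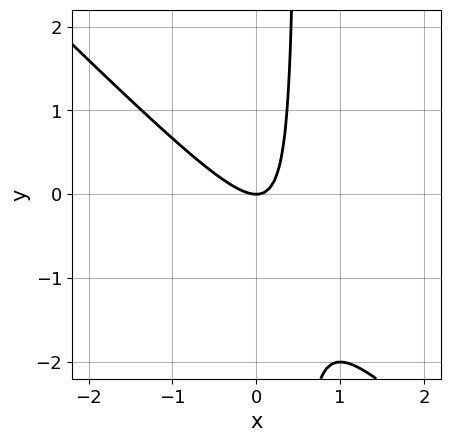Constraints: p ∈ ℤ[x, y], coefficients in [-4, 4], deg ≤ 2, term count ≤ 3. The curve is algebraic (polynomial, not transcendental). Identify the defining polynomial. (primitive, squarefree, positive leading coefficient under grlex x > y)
(a) The degree is 2 — the shape is more complex than any degree-1 curve.
(b) From the visible intercepts: it meets the y-axis at y = 0 (among the integer gridlines); one x-axis crossing is at x = 0.
(c) Fitting integer coefficients to these (and the overall shape) gives p.

2*x^2 + 2*x*y - y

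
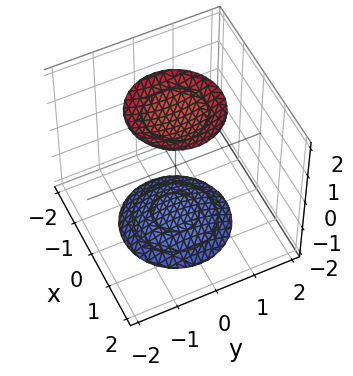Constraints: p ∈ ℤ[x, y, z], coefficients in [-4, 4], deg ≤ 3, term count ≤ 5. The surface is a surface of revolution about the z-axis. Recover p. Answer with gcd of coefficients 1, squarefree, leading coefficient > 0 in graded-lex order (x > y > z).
1. The picture has 2 separate pieces. Treating them together as one polynomial.
2. The degree is 2 — a generic line meets the surface in up to 2 points.
3. Symmetries: rotational symmetry about the z-axis ⇒ p depends on x, y only through x² + y².
4. Observable constraints: a circular section at z = 2 has radius exactly 1; no x-intercept at any integer in the box; no y-intercept at any integer in the box.
5. Solving for integer coefficients yields p as stated.

x^2 + y^2 - z^2 + 3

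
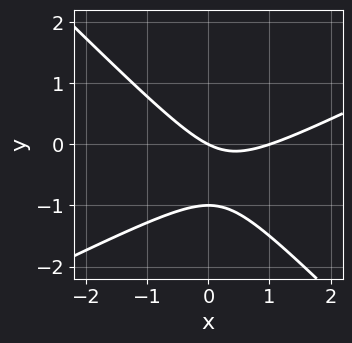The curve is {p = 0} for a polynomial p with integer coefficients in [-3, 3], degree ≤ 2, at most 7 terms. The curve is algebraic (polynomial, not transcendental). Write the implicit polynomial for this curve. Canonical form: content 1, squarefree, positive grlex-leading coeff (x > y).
deg p = 2. A generic line meets the curve in up to 2 points.
From the axis intercepts and sections: among the integer gridlines, it crosses the x-axis at x ∈ {0, 1}; the y-axis gridline crossings are at y ∈ {-1, 0}.
These observations pin down the coefficients.

x^2 - x*y - 2*y^2 - x - 2*y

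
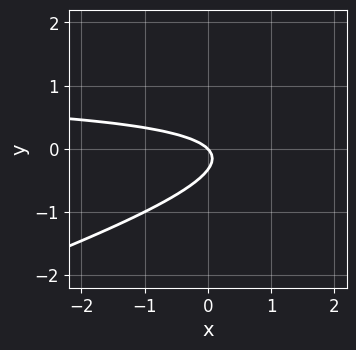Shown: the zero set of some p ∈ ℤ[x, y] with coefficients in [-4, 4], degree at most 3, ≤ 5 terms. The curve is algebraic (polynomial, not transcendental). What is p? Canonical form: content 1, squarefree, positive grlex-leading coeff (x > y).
(a) deg p = 2. A generic line meets the curve in up to 2 points.
(b) Reading off the gridlines: one x-axis crossing is at x = 0; it meets the y-axis at y = 0 (among the integer gridlines).
(c) Assembling these constraints gives the stated polynomial.

x*y - 3*y^2 - x - y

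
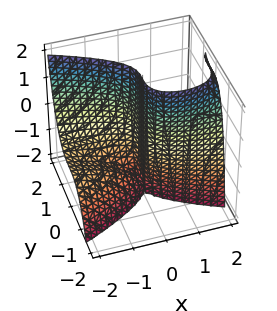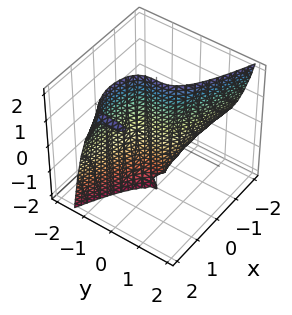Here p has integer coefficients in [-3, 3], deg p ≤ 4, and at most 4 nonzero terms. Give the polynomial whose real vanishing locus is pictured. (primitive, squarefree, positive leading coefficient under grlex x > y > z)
x^2*z - 3*y^3 - x*z - 2*x

(a) Degree: the shape is more complex than any degree-2 surface, so deg p = 3.
(b) Reading off the gridlines: the visible z-axis segment lies entirely on the surface; it crosses the y-axis at the gridline y = 0; it meets the x-axis at x = 0 (among the integer gridlines).
(c) Assembling these constraints gives the stated polynomial.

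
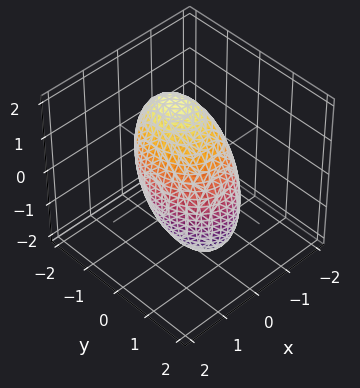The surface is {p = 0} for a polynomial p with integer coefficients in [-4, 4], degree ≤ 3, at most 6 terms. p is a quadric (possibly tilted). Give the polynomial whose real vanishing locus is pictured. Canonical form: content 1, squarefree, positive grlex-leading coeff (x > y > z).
(a) Degree: no degree-1 surface has this shape, so deg p = 2.
(b) Reading off the gridlines: among the integer gridlines, it crosses the x-axis at x ∈ {-1, 1}.
(c) These observations pin down the coefficients.

3*x^2 + 2*y^2 + y*z + z^2 - 3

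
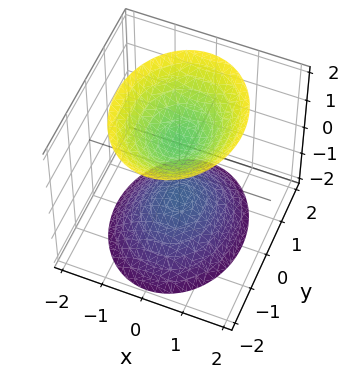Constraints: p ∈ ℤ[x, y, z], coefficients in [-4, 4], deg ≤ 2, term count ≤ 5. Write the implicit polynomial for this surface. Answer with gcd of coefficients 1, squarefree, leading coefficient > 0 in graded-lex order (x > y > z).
The picture has 2 separate pieces.
deg p = 2.
Symmetries: mirror symmetry z ↦ −z ⇒ only even powers of z; the y ↦ −y reflection is a symmetry, so y appears only in even powers; mirror symmetry x ↦ −x ⇒ only even powers of x.
Checking where it meets the axes: it misses every integer gridline on the y-axis; the z-axis gridline crossings are at z ∈ {-1, 1}.
Assembling these constraints gives the stated polynomial.

3*x^2 + 2*y^2 - 2*z^2 + 2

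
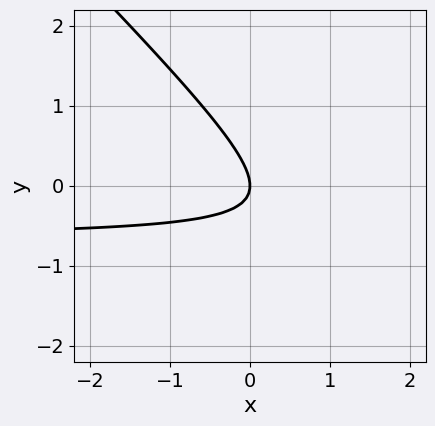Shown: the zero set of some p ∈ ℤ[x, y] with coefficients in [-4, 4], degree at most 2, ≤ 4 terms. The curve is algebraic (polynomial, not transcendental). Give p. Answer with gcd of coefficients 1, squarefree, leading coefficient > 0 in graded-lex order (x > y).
deg p = 2. The shape is more complex than any degree-1 curve.
From the axis intercepts and sections: one y-axis crossing is at y = 0; it crosses the x-axis at the gridline x = 0.
Assembling these constraints gives the stated polynomial.

3*x*y + 3*y^2 + 2*x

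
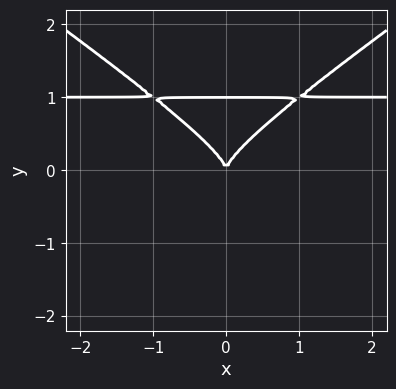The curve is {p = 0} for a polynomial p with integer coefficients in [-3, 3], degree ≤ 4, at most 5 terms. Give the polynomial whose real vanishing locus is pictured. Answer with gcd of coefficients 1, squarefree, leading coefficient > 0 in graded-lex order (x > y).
x^2*y^2 - 2*y^4 + 2*y^3 - x^2

(a) The degree is 4 — the shape is more complex than any degree-3 curve.
(b) Symmetries: the x ↦ −x reflection is a symmetry, so x appears only in even powers.
(c) Reading off the gridlines: among the integer gridlines, it crosses the y-axis at y ∈ {0, 1}; one x-axis crossing is at x = 0.
(d) The integer polynomial consistent with all of this is the stated p.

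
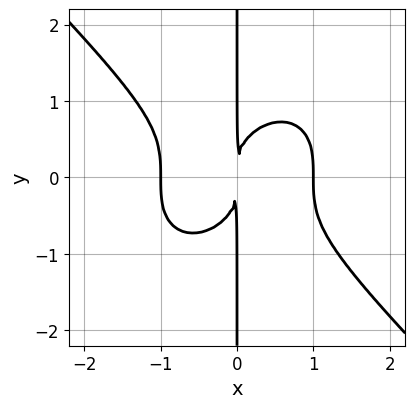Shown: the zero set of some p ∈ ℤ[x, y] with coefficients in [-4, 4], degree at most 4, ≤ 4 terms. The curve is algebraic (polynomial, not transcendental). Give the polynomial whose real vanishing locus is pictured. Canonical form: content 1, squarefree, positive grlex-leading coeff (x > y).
x^4 + x*y^3 - x^2

First, the degree is 4 — no degree-3 curve has this shape.
Then, against the integer gridlines: the visible y-axis segment lies entirely on the curve; the x-axis gridline crossings are at x ∈ {-1, 1}.
Finally, together with the visible shape, these determine p as stated.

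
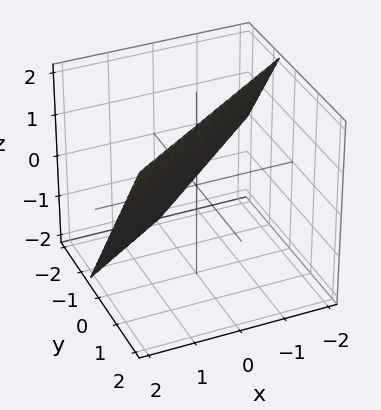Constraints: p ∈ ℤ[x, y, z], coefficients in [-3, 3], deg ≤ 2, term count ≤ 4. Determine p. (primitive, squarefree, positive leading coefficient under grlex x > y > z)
2*x - 3*y + 2*z - 2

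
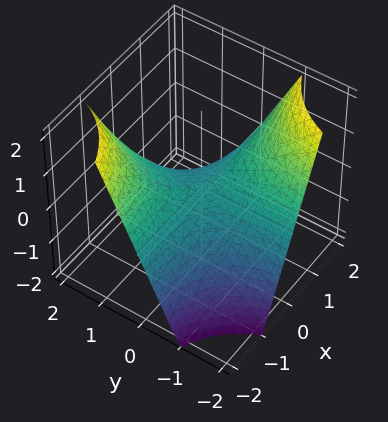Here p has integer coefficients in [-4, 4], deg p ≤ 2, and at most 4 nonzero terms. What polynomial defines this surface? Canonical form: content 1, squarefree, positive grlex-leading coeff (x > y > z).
x*y + z

1. deg p = 2.
2. Reading off the gridlines: every point of the y-axis in the box is on the surface; the visible x-axis segment lies entirely on the surface.
3. Matching integer coefficients to the picture gives p.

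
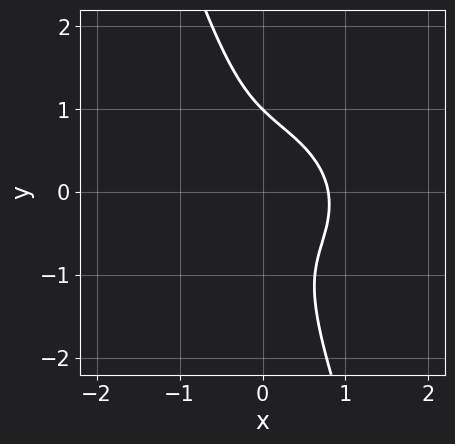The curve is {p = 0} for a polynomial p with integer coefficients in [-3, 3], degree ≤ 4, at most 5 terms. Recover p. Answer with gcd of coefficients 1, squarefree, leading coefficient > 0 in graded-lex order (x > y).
The degree is 3 — a generic line meets the curve in up to 3 points.
From the visible intercepts: it meets the y-axis at y = 1 (among the integer gridlines).
These observations pin down the coefficients.

2*x^3 + x^2*y + 3*x*y^2 + y^3 - 1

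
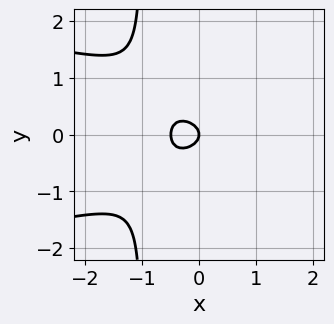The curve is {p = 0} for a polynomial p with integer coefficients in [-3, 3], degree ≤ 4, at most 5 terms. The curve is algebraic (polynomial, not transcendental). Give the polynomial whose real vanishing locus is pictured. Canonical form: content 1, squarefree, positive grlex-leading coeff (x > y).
3*x*y^2 + 2*x^2 + 3*y^2 + x

(a) deg p = 3.
(b) Symmetries: mirror symmetry y ↦ −y ⇒ only even powers of y.
(c) From the axis intercepts and sections: one y-axis crossing is at y = 0; it crosses the x-axis at the gridline x = 0.
(d) Matching integer coefficients to the picture gives p.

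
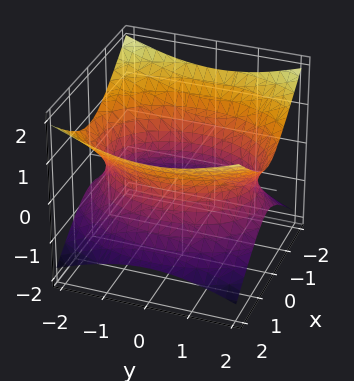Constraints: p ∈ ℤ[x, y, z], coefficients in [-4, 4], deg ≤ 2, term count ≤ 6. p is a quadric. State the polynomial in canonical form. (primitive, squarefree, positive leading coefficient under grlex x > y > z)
2*x^2 + y^2 - 3*z^2 - 3

(a) The degree is 2 — one connected sheet with a waist; a quadric.
(b) Symmetries: the x ↦ −x reflection is a symmetry, so x appears only in even powers; mirror symmetry y ↦ −y ⇒ only even powers of y; it's symmetric under z → −z, forcing even powers of z.
(c) From the visible intercepts: the surface avoids every integer z-axis point in the box.
(d) Matching integer coefficients to the picture gives p.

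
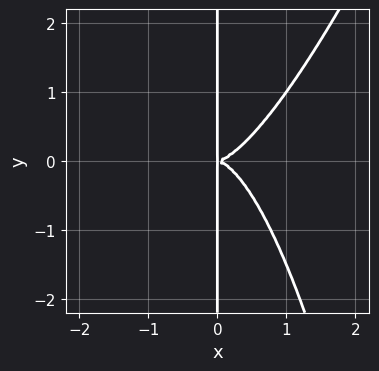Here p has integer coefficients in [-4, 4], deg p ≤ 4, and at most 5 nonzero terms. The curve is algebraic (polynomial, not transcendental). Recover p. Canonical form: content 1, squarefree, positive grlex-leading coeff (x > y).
3*x^4 - x^3*y - 2*x*y^2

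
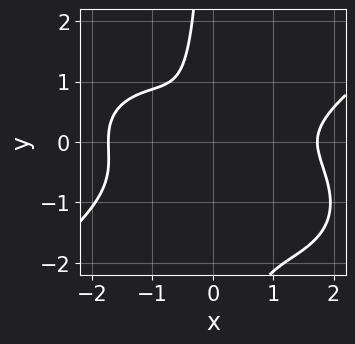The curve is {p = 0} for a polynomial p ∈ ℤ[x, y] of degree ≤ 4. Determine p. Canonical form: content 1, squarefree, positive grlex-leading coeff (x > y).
1. The degree is 4 — no degree-3 curve has this shape.
2. Putting this together gives p.

x^4 - 3*x*y^3 - 3*x*y^2 - 3*x^2 - 3*y^2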